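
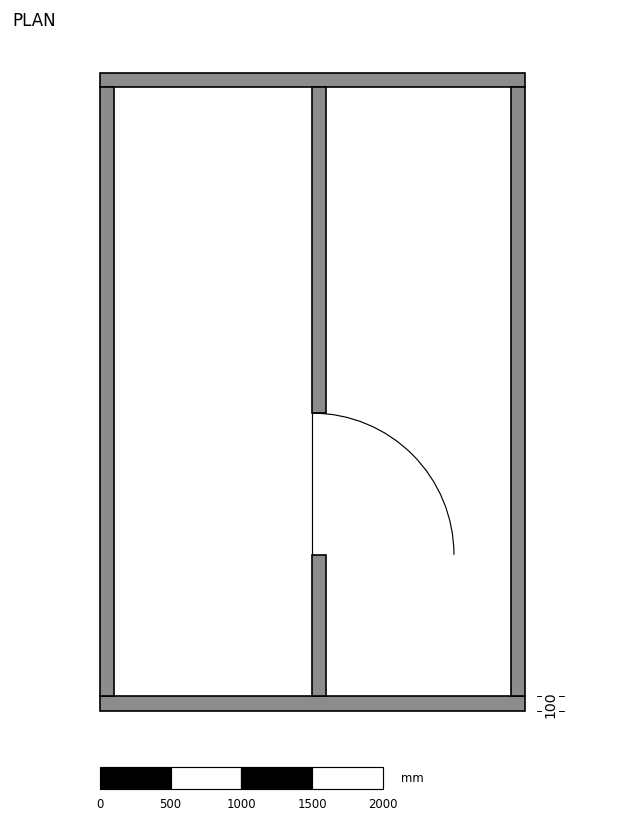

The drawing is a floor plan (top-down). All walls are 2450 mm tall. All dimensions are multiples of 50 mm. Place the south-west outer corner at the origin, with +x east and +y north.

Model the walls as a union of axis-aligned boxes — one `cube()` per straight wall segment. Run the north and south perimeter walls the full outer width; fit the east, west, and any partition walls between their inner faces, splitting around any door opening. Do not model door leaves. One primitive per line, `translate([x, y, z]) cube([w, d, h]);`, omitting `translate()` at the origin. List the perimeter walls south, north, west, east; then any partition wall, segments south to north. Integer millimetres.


cube([3000, 100, 2450]);
translate([0, 4400, 0]) cube([3000, 100, 2450]);
translate([0, 100, 0]) cube([100, 4300, 2450]);
translate([2900, 100, 0]) cube([100, 4300, 2450]);
translate([1500, 100, 0]) cube([100, 1000, 2450]);
translate([1500, 2100, 0]) cube([100, 2300, 2450]);


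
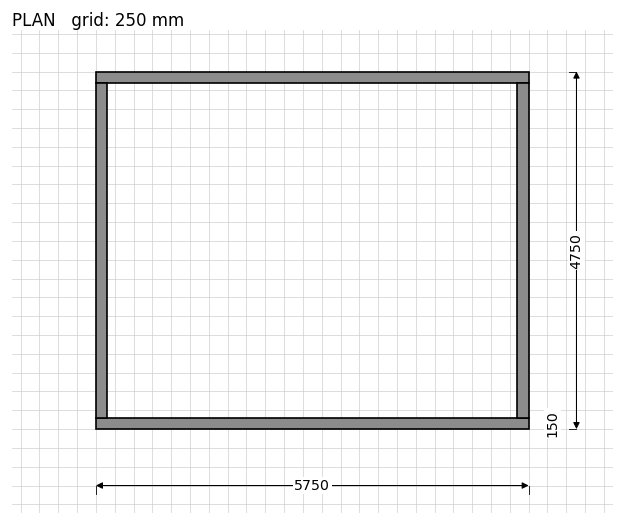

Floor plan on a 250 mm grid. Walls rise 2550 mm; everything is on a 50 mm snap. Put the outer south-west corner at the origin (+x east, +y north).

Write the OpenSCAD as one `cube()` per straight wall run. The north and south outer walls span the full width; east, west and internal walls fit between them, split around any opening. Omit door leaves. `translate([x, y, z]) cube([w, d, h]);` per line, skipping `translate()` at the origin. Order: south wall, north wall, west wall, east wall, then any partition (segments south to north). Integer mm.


cube([5750, 150, 2550]);
translate([0, 4600, 0]) cube([5750, 150, 2550]);
translate([0, 150, 0]) cube([150, 4450, 2550]);
translate([5600, 150, 0]) cube([150, 4450, 2550]);


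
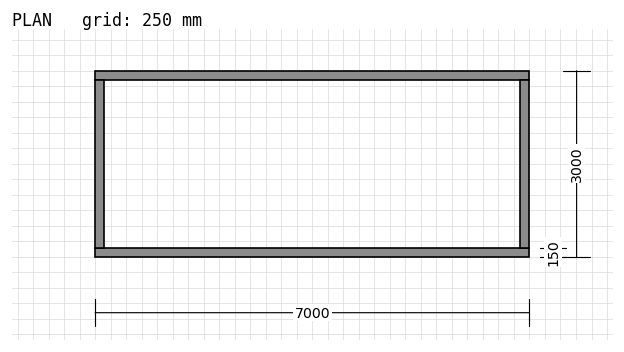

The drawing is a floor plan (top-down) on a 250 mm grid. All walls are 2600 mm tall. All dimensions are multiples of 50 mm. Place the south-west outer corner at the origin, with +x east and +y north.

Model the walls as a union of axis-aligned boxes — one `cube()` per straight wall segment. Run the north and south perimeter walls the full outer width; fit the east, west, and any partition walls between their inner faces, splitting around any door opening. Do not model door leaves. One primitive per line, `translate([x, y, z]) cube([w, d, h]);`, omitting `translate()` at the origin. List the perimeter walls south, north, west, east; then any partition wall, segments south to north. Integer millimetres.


cube([7000, 150, 2600]);
translate([0, 2850, 0]) cube([7000, 150, 2600]);
translate([0, 150, 0]) cube([150, 2700, 2600]);
translate([6850, 150, 0]) cube([150, 2700, 2600]);


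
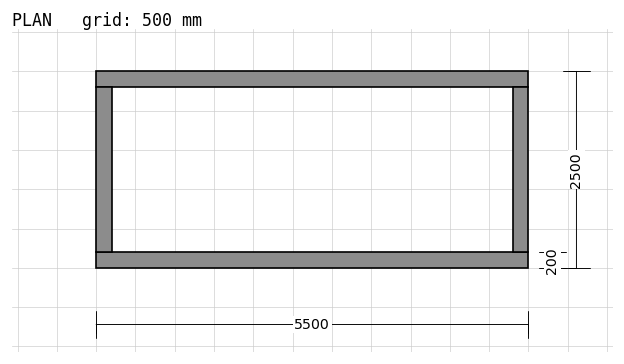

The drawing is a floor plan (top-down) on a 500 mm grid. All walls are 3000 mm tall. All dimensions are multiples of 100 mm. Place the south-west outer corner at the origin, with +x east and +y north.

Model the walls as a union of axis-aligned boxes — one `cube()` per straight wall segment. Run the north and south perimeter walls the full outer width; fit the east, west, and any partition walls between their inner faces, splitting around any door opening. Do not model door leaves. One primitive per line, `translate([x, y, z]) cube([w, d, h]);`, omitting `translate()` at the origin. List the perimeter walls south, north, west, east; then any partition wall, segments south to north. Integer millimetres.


cube([5500, 200, 3000]);
translate([0, 2300, 0]) cube([5500, 200, 3000]);
translate([0, 200, 0]) cube([200, 2100, 3000]);
translate([5300, 200, 0]) cube([200, 2100, 3000]);


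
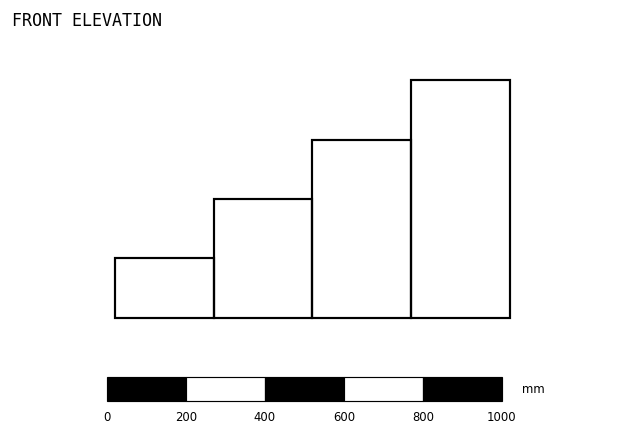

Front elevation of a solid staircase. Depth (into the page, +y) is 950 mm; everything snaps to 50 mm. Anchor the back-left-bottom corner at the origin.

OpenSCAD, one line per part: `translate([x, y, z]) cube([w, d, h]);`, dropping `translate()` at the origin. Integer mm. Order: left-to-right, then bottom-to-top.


cube([250, 950, 150]);
translate([250, 0, 0]) cube([250, 950, 300]);
translate([500, 0, 0]) cube([250, 950, 450]);
translate([750, 0, 0]) cube([250, 950, 600]);


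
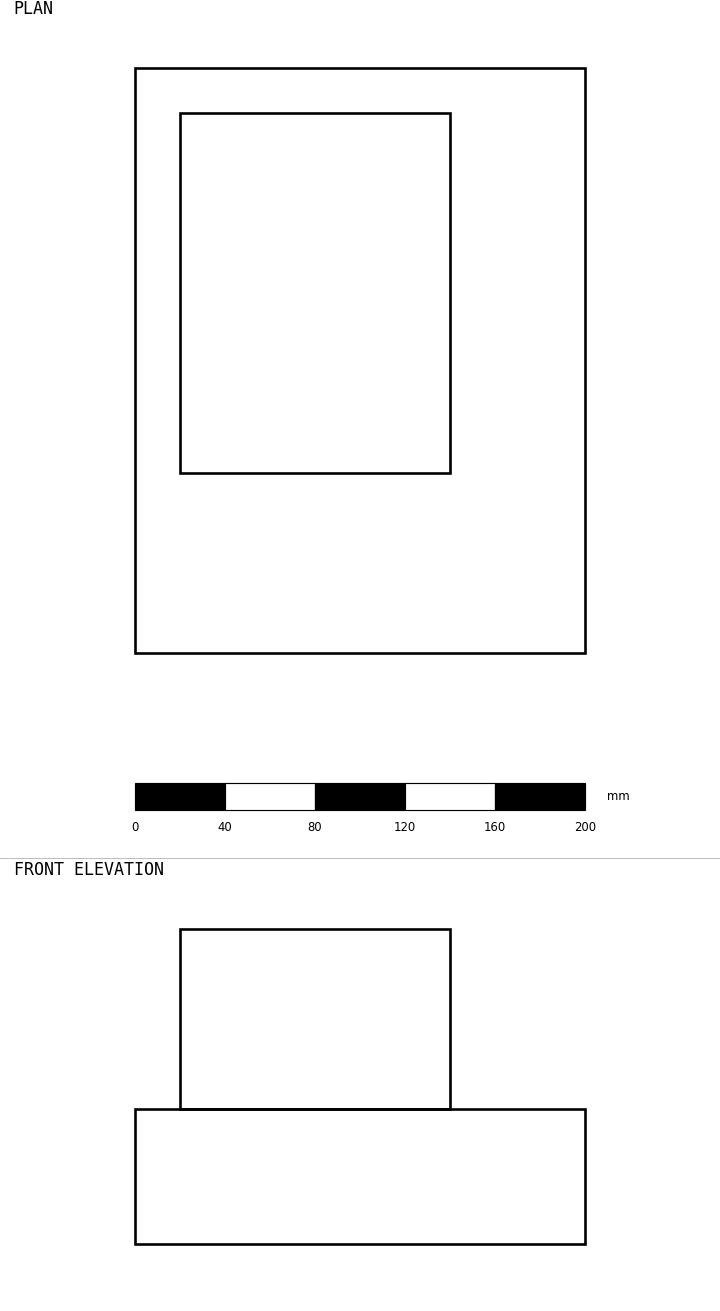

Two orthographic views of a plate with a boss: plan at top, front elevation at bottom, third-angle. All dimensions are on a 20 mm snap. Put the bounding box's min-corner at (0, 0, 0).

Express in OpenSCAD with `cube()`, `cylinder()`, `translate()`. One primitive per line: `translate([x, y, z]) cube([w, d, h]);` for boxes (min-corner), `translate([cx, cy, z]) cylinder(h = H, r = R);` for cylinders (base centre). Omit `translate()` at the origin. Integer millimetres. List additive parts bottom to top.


cube([200, 260, 60]);
translate([20, 80, 60]) cube([120, 160, 80]);


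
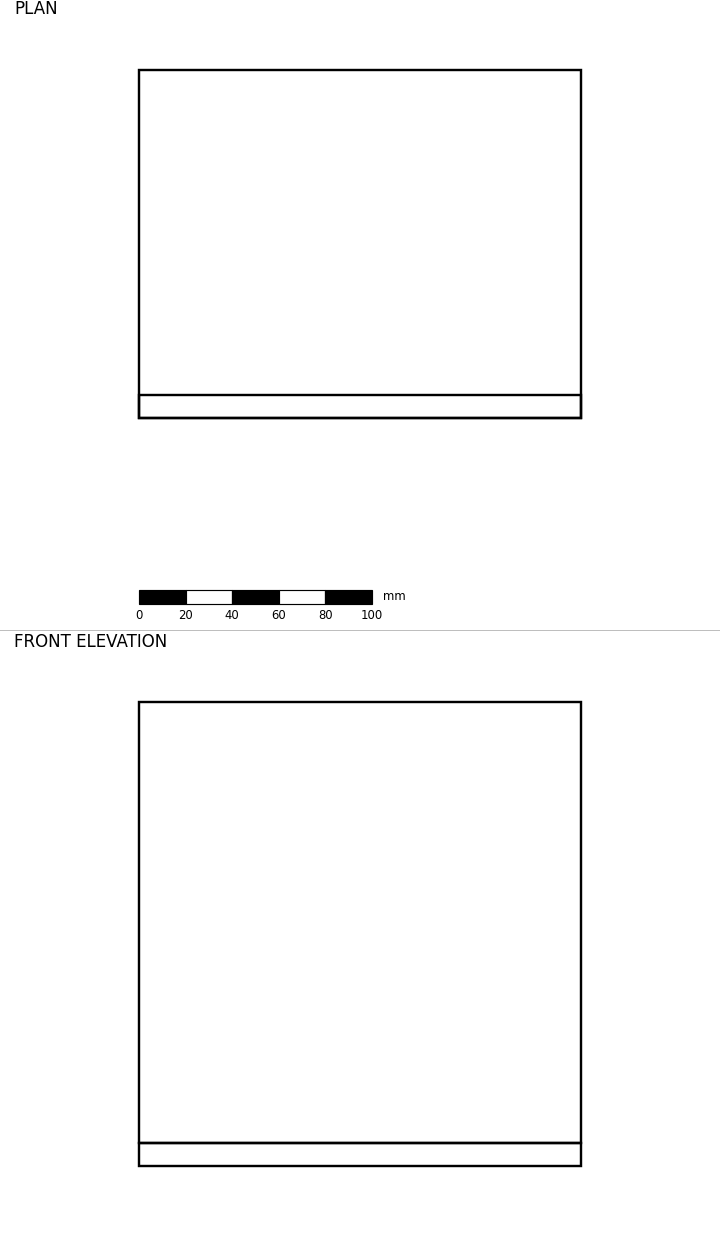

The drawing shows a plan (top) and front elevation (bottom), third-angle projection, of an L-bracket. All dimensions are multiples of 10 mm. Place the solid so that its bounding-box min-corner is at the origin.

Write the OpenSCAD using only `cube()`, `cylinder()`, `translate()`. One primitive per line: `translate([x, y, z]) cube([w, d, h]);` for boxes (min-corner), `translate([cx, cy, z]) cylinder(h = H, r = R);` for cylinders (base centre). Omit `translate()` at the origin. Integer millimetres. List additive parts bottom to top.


cube([190, 150, 10]);
translate([0, 0, 10]) cube([190, 10, 190]);


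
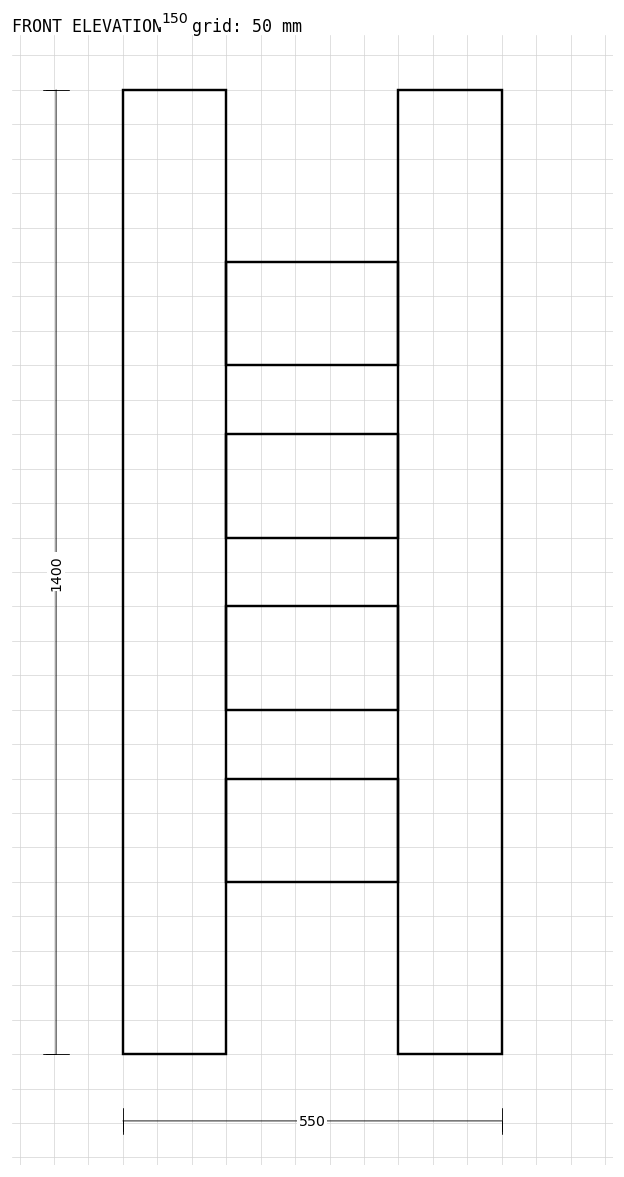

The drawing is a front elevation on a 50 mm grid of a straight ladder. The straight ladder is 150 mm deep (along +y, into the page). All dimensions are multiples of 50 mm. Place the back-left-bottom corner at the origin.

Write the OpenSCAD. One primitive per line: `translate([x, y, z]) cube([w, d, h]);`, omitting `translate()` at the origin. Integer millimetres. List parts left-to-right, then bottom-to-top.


cube([150, 150, 1400]);
translate([150, 0, 250]) cube([250, 150, 150]);
translate([150, 0, 500]) cube([250, 150, 150]);
translate([150, 0, 750]) cube([250, 150, 150]);
translate([150, 0, 1000]) cube([250, 150, 150]);
translate([400, 0, 0]) cube([150, 150, 1400]);


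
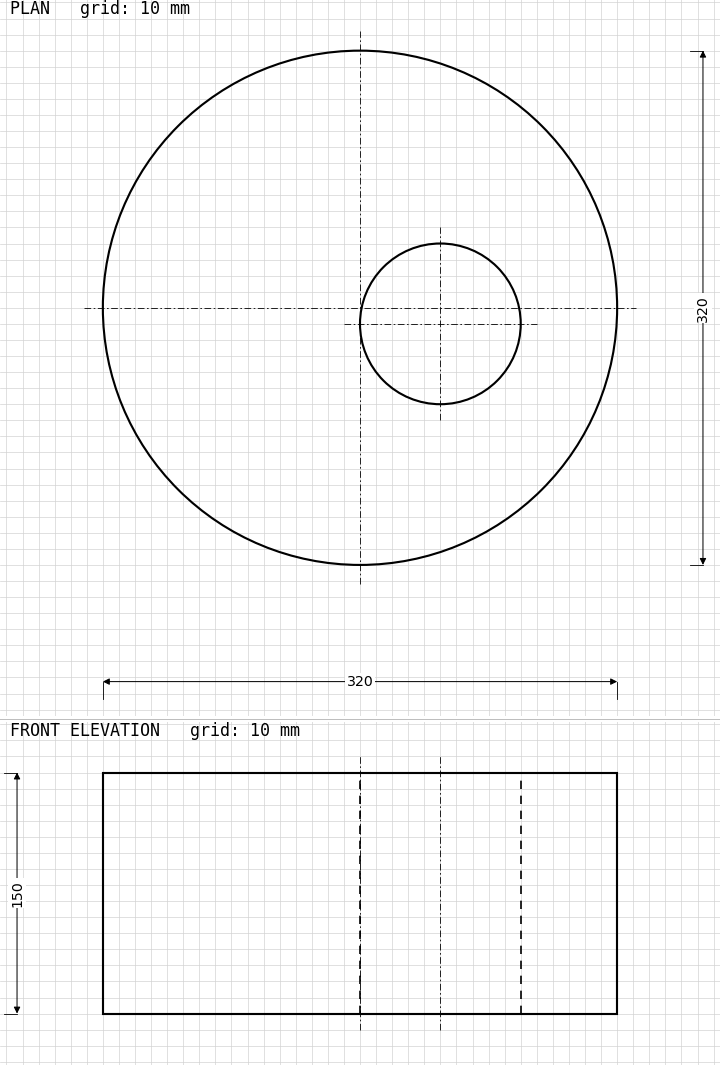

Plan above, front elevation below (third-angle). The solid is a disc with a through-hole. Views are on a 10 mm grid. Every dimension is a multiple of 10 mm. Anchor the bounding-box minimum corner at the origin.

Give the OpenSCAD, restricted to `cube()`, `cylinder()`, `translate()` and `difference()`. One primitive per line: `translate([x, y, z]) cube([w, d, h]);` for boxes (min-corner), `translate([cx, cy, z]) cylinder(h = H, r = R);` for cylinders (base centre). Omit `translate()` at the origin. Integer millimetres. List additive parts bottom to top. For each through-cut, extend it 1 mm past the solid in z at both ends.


difference() {
  translate([160, 160, 0]) cylinder(h = 150, r = 160);
  translate([210, 150, -1]) cylinder(h = 152, r = 50);
}


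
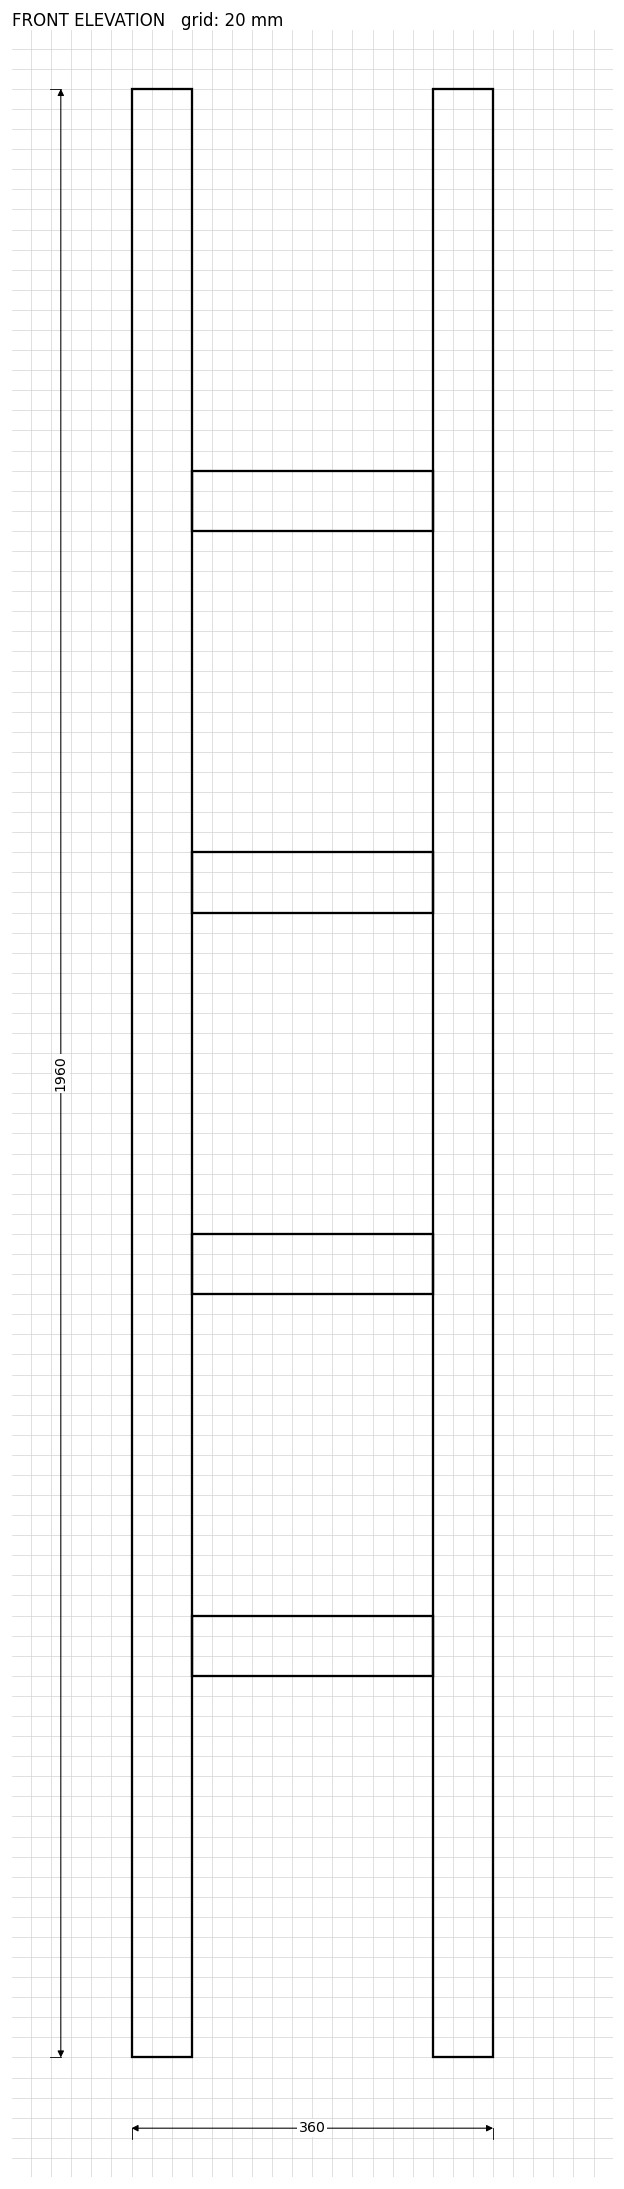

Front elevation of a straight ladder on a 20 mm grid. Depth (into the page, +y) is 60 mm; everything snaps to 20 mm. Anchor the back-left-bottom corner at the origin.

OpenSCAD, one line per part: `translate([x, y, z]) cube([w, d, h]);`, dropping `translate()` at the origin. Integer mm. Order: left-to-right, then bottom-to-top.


cube([60, 60, 1960]);
translate([60, 0, 380]) cube([240, 60, 60]);
translate([60, 0, 760]) cube([240, 60, 60]);
translate([60, 0, 1140]) cube([240, 60, 60]);
translate([60, 0, 1520]) cube([240, 60, 60]);
translate([300, 0, 0]) cube([60, 60, 1960]);


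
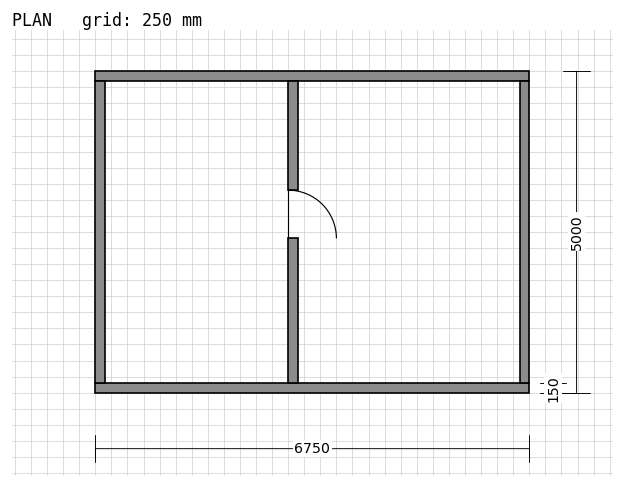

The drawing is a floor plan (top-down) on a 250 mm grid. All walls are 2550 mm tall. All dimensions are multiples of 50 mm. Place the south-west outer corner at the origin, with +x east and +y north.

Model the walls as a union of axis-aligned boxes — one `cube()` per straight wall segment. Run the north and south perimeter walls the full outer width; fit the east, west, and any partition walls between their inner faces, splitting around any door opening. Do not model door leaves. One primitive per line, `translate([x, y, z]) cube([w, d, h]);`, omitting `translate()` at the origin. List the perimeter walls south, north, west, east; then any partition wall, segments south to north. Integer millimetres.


cube([6750, 150, 2550]);
translate([0, 4850, 0]) cube([6750, 150, 2550]);
translate([0, 150, 0]) cube([150, 4700, 2550]);
translate([6600, 150, 0]) cube([150, 4700, 2550]);
translate([3000, 150, 0]) cube([150, 2250, 2550]);
translate([3000, 3150, 0]) cube([150, 1700, 2550]);


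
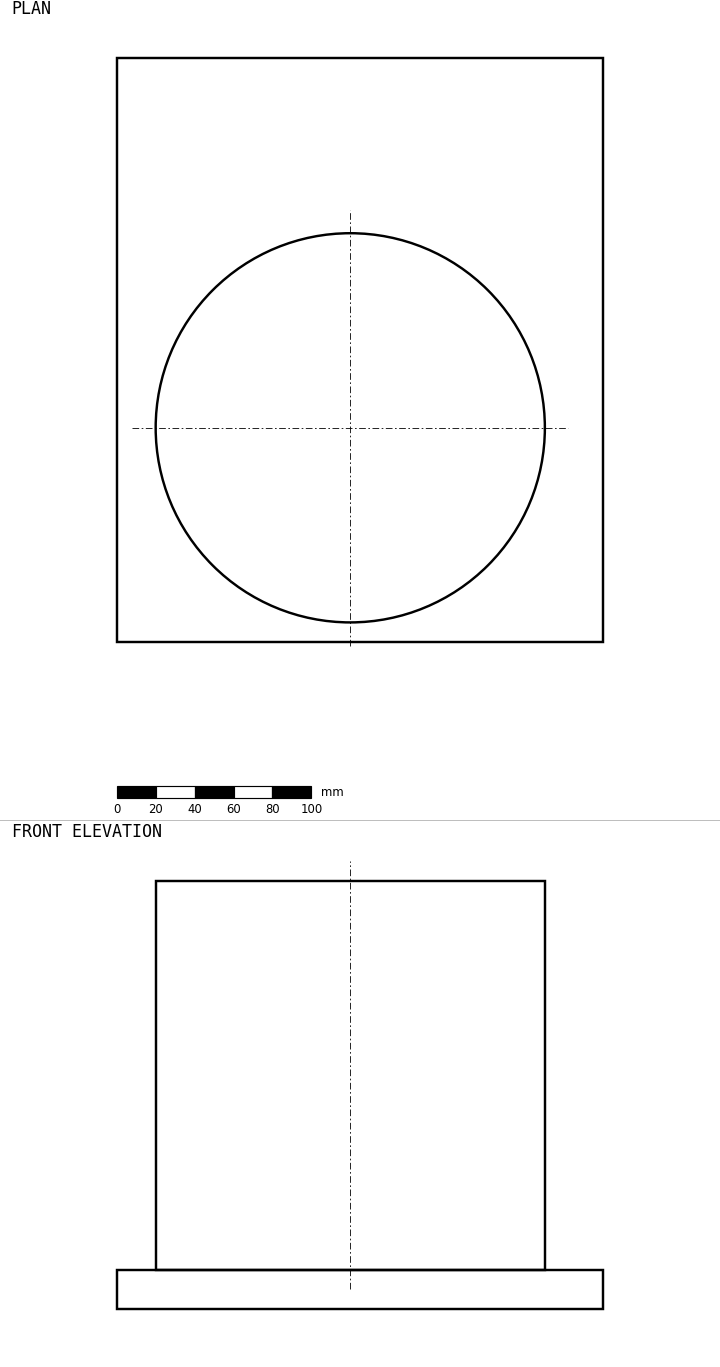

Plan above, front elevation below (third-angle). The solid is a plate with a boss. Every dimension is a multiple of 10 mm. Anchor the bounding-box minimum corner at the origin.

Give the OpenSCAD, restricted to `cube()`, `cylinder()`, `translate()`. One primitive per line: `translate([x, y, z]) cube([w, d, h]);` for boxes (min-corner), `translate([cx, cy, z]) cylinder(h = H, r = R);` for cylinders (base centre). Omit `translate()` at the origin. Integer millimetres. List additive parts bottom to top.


cube([250, 300, 20]);
translate([120, 110, 20]) cylinder(h = 200, r = 100);


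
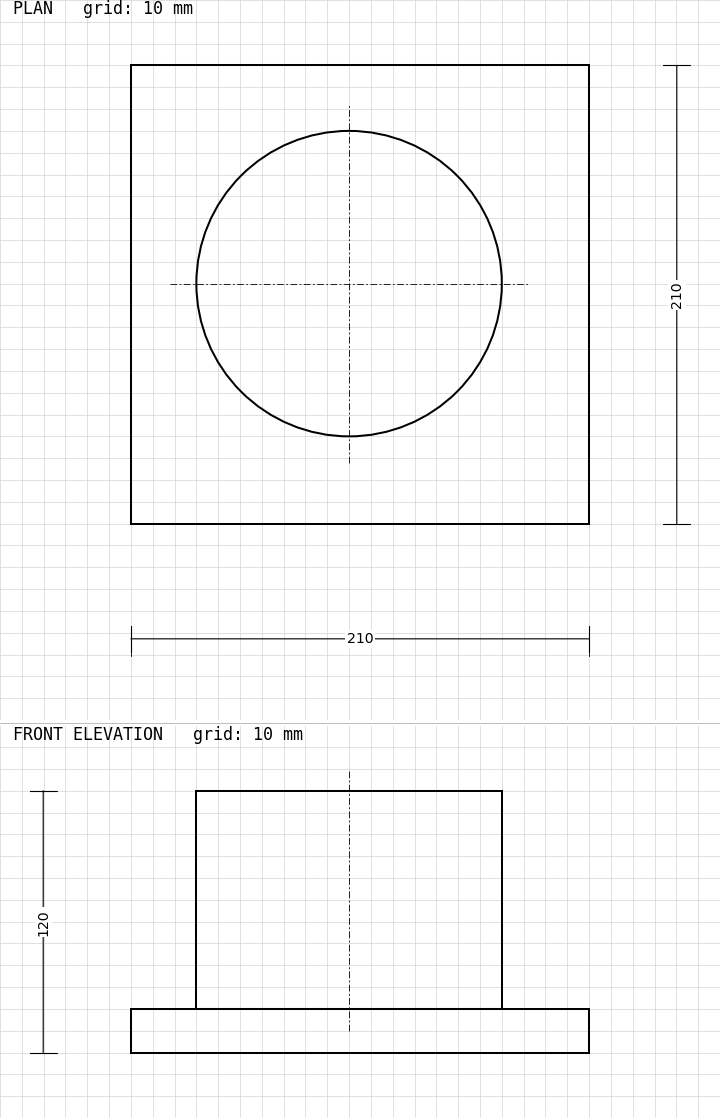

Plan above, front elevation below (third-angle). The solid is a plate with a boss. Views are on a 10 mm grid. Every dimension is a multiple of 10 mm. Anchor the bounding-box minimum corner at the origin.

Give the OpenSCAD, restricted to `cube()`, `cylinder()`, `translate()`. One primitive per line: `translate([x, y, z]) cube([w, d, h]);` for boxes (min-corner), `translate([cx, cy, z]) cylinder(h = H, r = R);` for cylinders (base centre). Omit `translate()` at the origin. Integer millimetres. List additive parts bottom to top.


cube([210, 210, 20]);
translate([100, 110, 20]) cylinder(h = 100, r = 70);


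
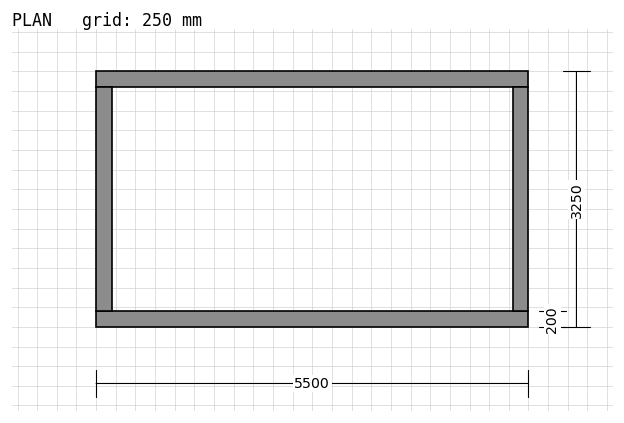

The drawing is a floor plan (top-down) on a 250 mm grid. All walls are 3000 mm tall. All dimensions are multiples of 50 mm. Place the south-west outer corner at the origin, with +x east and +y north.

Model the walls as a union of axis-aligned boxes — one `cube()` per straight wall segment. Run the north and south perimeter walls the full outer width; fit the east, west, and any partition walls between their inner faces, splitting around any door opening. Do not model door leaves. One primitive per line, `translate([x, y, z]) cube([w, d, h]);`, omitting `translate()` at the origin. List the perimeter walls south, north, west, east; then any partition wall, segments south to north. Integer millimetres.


cube([5500, 200, 3000]);
translate([0, 3050, 0]) cube([5500, 200, 3000]);
translate([0, 200, 0]) cube([200, 2850, 3000]);
translate([5300, 200, 0]) cube([200, 2850, 3000]);


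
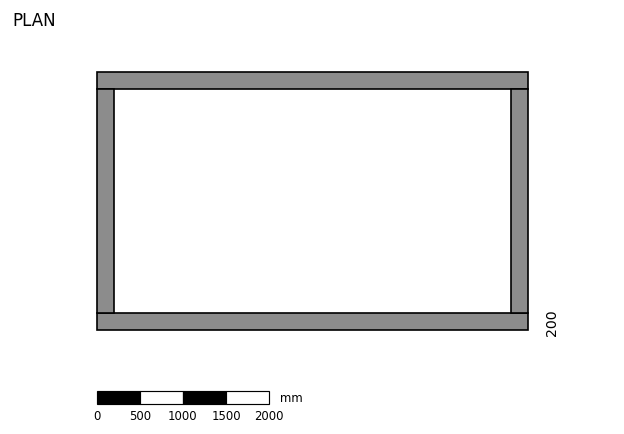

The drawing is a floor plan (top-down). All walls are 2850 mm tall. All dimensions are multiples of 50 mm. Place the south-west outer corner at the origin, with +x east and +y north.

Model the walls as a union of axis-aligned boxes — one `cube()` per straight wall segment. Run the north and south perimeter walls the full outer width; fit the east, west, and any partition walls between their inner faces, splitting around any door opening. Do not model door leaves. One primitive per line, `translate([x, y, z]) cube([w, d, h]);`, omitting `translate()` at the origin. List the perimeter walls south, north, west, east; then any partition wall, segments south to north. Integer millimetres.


cube([5000, 200, 2850]);
translate([0, 2800, 0]) cube([5000, 200, 2850]);
translate([0, 200, 0]) cube([200, 2600, 2850]);
translate([4800, 200, 0]) cube([200, 2600, 2850]);


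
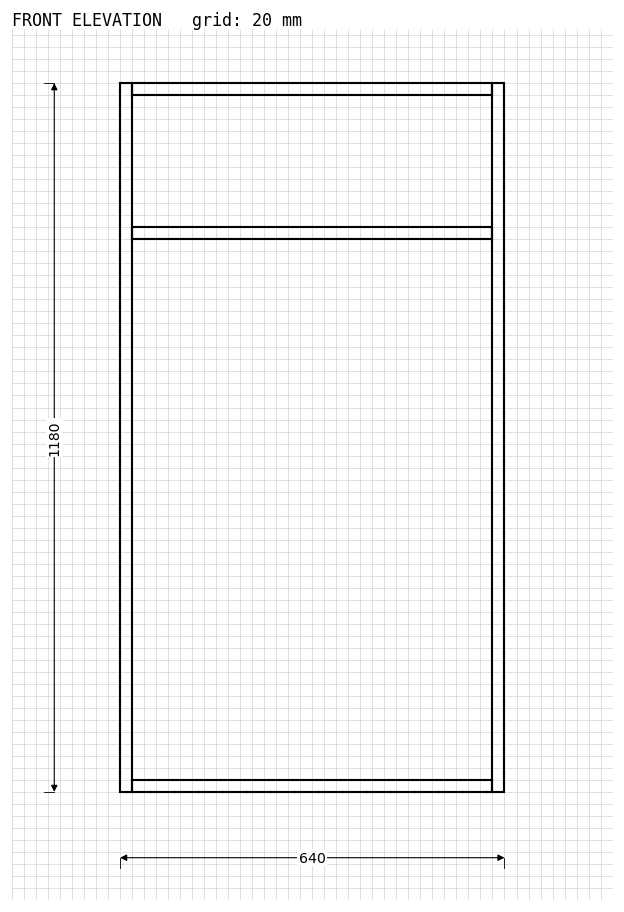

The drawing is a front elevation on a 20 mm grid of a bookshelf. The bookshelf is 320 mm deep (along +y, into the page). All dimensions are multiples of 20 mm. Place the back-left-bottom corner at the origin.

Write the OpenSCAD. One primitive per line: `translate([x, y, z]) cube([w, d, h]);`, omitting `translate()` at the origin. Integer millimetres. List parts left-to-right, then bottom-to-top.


cube([20, 320, 1180]);
translate([20, 0, 0]) cube([600, 320, 20]);
translate([20, 0, 920]) cube([600, 320, 20]);
translate([20, 0, 1160]) cube([600, 320, 20]);
translate([620, 0, 0]) cube([20, 320, 1180]);


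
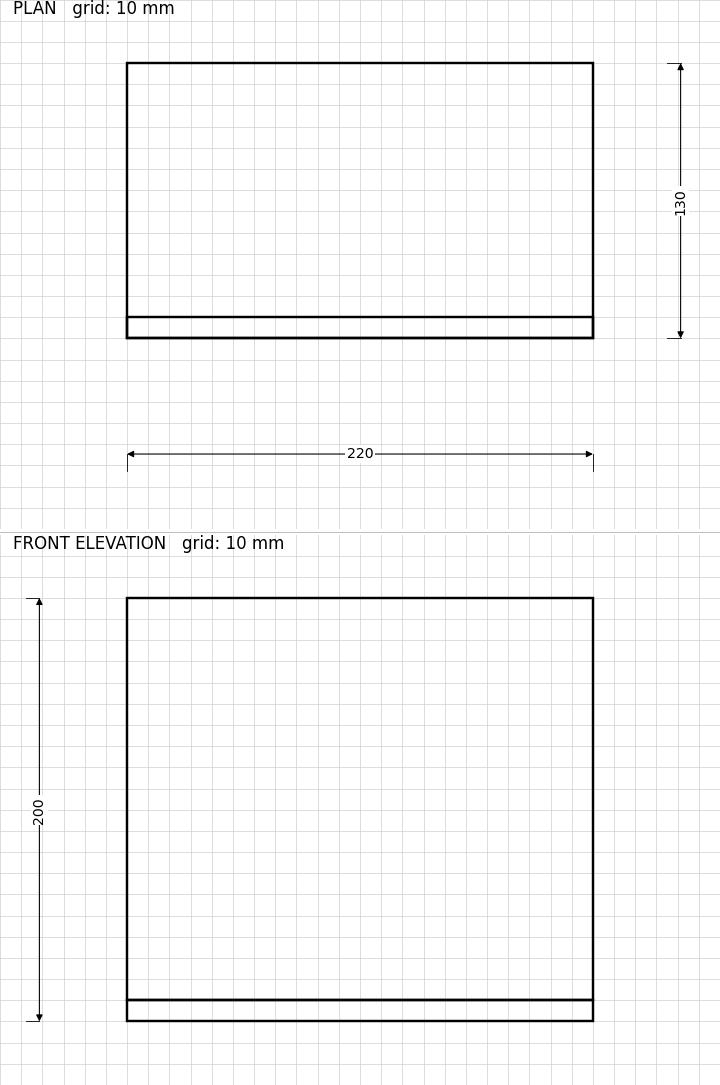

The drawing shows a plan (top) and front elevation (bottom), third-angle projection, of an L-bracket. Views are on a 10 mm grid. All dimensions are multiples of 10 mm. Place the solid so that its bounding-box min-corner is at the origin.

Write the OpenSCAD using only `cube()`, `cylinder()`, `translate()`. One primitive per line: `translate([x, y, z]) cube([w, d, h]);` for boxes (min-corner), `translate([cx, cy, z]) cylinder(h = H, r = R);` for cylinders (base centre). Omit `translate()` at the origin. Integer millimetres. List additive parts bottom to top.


cube([220, 130, 10]);
translate([0, 0, 10]) cube([220, 10, 190]);


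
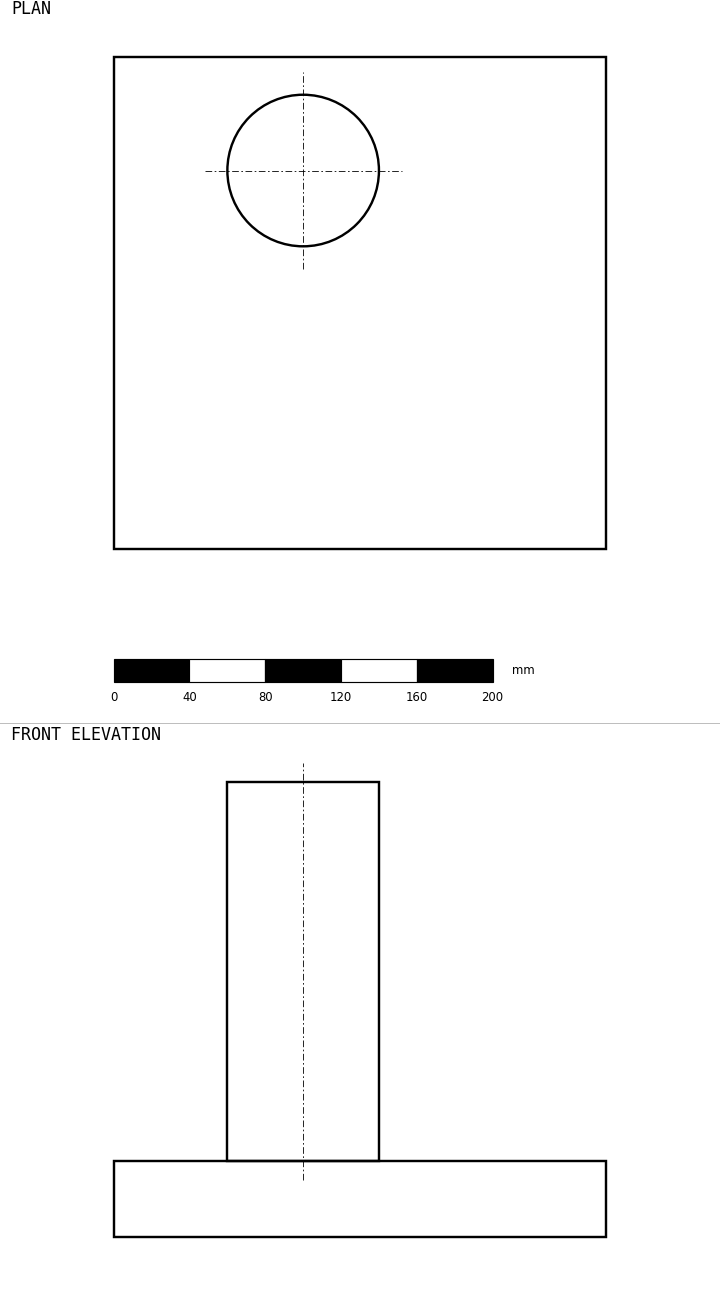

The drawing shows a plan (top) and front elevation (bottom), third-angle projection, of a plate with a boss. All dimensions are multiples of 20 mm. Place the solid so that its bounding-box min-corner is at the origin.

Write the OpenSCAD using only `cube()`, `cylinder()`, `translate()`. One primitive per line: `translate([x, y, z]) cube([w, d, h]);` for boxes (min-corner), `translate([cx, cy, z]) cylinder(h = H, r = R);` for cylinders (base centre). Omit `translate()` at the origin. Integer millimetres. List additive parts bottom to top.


cube([260, 260, 40]);
translate([100, 200, 40]) cylinder(h = 200, r = 40);


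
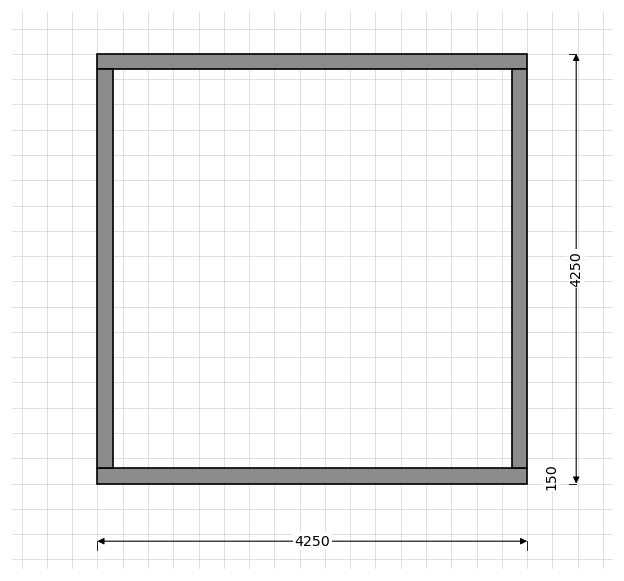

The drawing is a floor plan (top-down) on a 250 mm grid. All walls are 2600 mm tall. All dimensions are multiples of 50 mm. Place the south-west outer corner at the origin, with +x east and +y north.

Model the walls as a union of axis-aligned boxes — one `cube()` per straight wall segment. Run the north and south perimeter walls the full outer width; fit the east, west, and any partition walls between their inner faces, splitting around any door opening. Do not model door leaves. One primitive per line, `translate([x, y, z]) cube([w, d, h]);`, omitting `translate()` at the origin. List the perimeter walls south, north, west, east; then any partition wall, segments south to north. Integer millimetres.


cube([4250, 150, 2600]);
translate([0, 4100, 0]) cube([4250, 150, 2600]);
translate([0, 150, 0]) cube([150, 3950, 2600]);
translate([4100, 150, 0]) cube([150, 3950, 2600]);


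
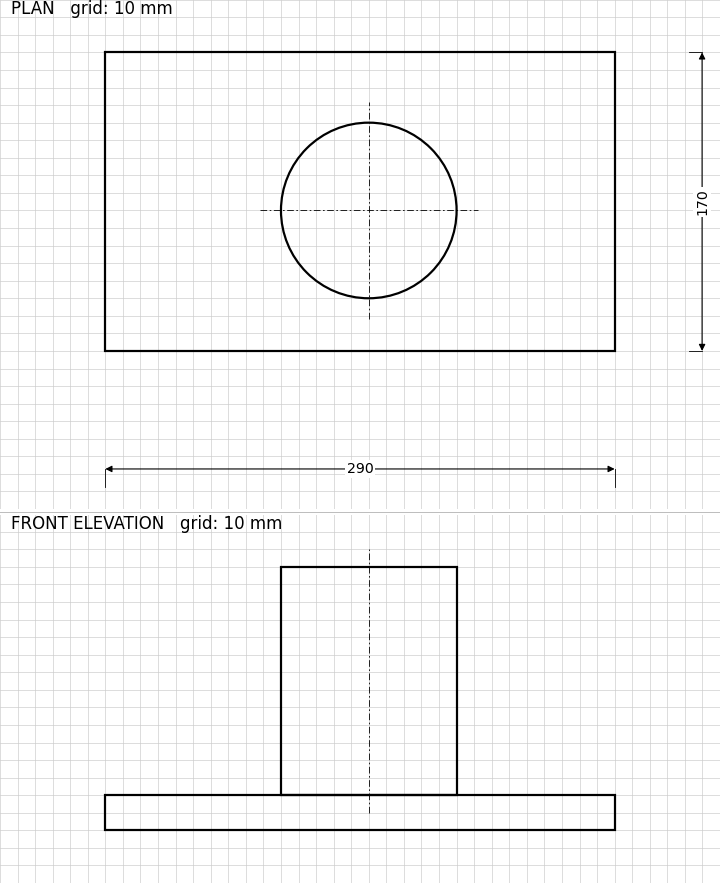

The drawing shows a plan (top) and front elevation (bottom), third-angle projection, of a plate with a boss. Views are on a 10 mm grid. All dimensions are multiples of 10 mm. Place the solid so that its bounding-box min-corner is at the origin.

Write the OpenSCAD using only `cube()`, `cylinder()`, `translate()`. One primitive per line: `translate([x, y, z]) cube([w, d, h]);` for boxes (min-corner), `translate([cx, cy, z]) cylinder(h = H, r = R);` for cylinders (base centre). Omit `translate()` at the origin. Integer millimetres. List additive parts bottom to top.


cube([290, 170, 20]);
translate([150, 80, 20]) cylinder(h = 130, r = 50);


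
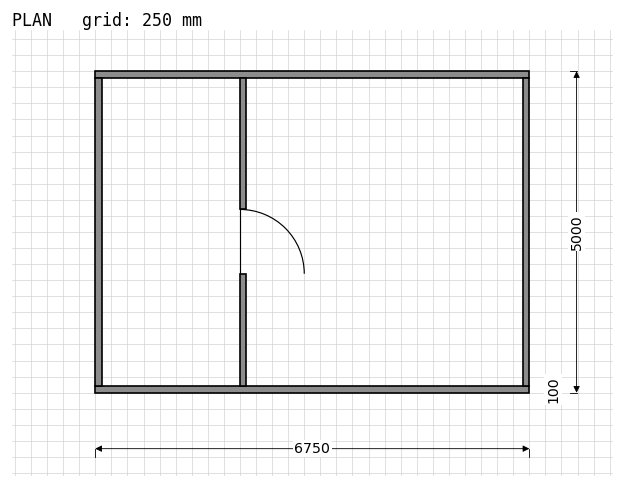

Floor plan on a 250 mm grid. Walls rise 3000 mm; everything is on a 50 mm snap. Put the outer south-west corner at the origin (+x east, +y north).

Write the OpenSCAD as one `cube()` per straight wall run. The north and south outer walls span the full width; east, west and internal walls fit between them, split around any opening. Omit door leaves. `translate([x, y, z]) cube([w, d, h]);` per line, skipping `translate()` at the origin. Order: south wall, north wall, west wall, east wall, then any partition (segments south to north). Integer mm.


cube([6750, 100, 3000]);
translate([0, 4900, 0]) cube([6750, 100, 3000]);
translate([0, 100, 0]) cube([100, 4800, 3000]);
translate([6650, 100, 0]) cube([100, 4800, 3000]);
translate([2250, 100, 0]) cube([100, 1750, 3000]);
translate([2250, 2850, 0]) cube([100, 2050, 3000]);


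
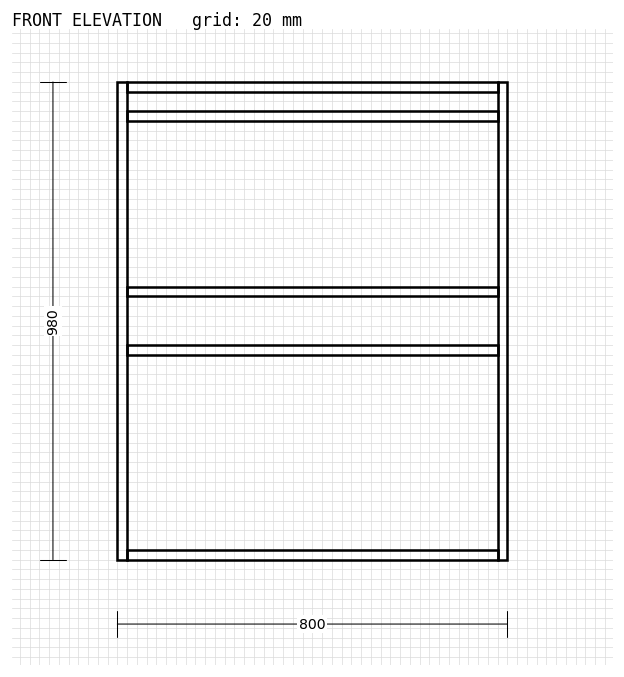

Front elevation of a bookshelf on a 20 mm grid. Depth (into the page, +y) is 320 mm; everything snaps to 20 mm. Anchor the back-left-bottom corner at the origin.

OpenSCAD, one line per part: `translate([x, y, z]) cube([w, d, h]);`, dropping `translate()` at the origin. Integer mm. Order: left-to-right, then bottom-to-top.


cube([20, 320, 980]);
translate([20, 0, 0]) cube([760, 320, 20]);
translate([20, 0, 420]) cube([760, 320, 20]);
translate([20, 0, 540]) cube([760, 320, 20]);
translate([20, 0, 900]) cube([760, 320, 20]);
translate([20, 0, 960]) cube([760, 320, 20]);
translate([780, 0, 0]) cube([20, 320, 980]);


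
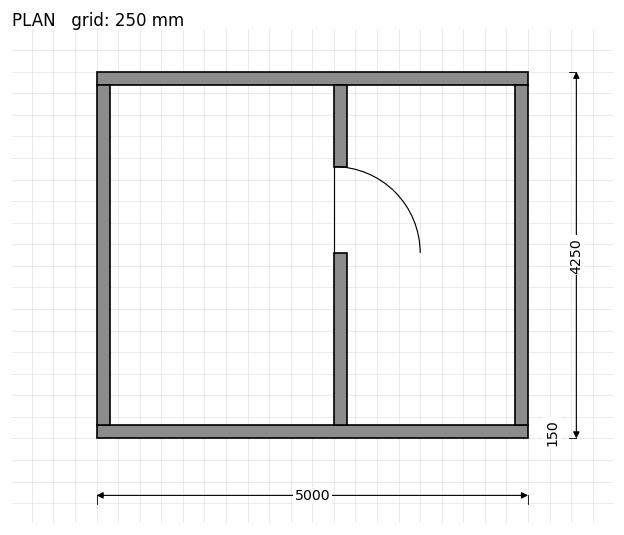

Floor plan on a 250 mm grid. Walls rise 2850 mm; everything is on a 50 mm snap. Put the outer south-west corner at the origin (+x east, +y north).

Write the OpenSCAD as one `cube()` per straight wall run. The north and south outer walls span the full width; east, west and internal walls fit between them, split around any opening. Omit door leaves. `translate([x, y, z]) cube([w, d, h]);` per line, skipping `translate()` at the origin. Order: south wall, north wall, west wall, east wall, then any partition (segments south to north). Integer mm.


cube([5000, 150, 2850]);
translate([0, 4100, 0]) cube([5000, 150, 2850]);
translate([0, 150, 0]) cube([150, 3950, 2850]);
translate([4850, 150, 0]) cube([150, 3950, 2850]);
translate([2750, 150, 0]) cube([150, 2000, 2850]);
translate([2750, 3150, 0]) cube([150, 950, 2850]);


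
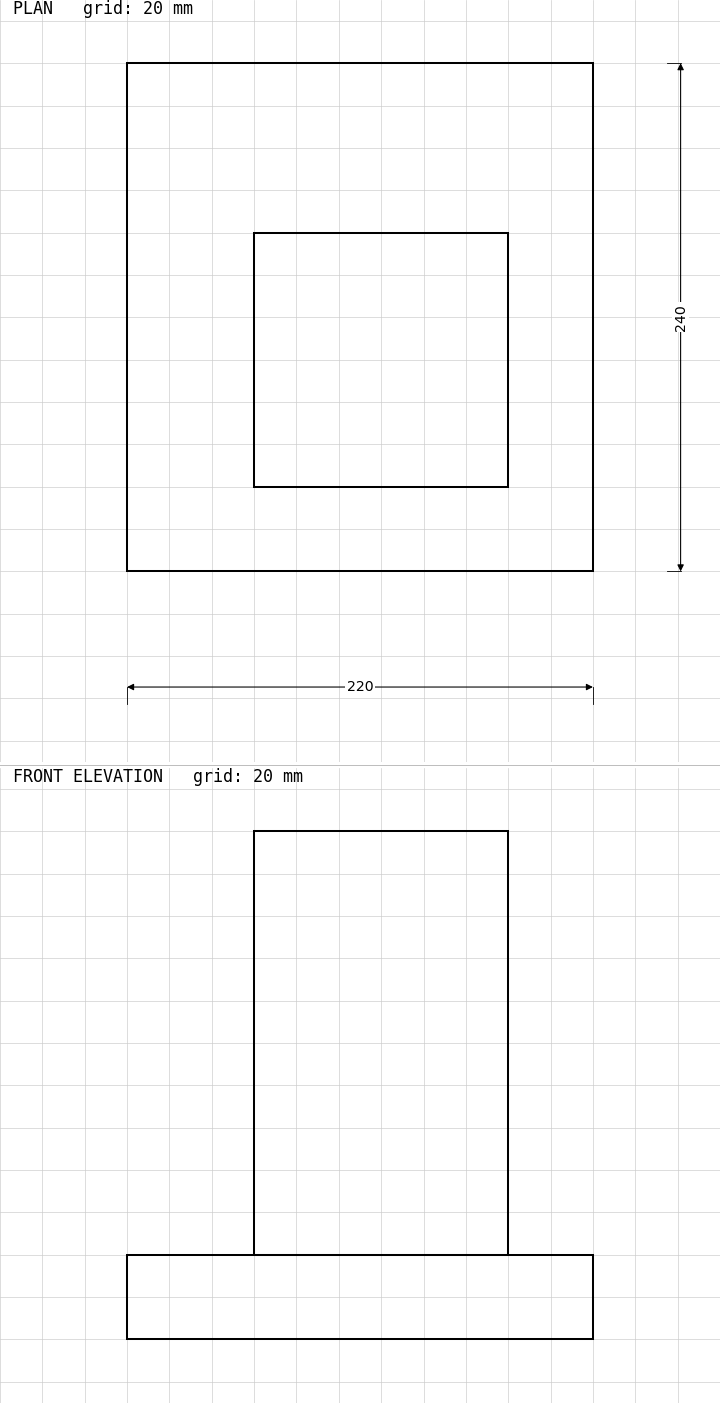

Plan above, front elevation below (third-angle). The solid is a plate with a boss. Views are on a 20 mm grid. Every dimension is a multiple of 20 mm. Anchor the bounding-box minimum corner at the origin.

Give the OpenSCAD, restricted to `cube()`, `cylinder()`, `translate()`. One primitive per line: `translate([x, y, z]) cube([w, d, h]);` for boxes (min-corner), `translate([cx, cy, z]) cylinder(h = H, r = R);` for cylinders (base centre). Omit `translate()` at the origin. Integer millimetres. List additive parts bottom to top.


cube([220, 240, 40]);
translate([60, 40, 40]) cube([120, 120, 200]);


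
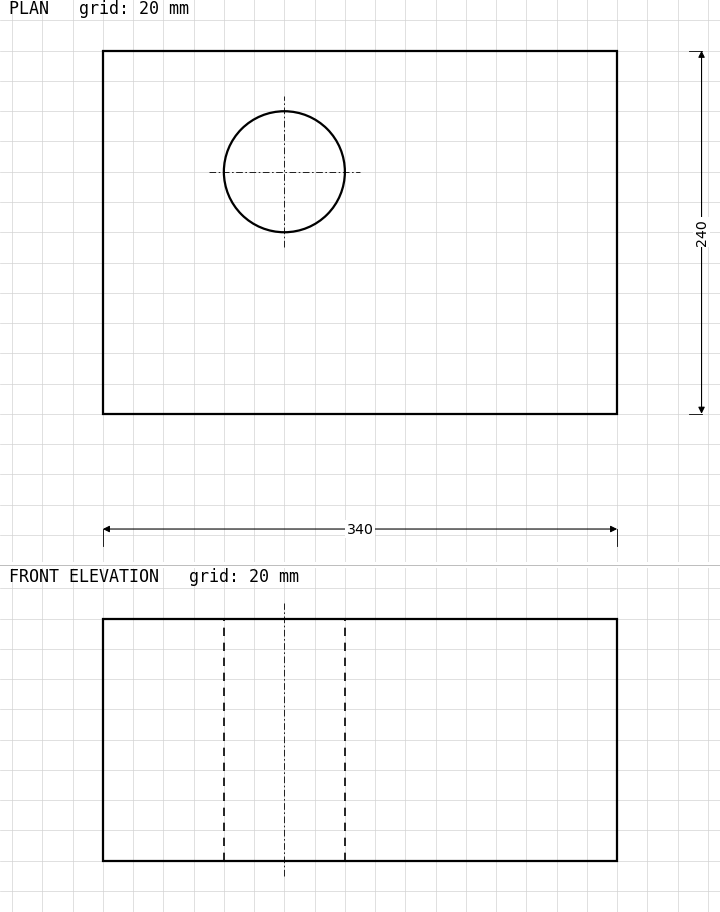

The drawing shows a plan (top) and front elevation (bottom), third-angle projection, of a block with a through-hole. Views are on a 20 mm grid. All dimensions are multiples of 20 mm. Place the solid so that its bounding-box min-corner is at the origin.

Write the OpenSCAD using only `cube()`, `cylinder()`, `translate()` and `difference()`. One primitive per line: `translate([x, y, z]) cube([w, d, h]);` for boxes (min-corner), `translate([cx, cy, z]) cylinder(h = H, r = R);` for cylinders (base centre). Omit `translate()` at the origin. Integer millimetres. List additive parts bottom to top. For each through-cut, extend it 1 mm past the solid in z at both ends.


difference() {
  cube([340, 240, 160]);
  translate([120, 160, -1]) cylinder(h = 162, r = 40);
}


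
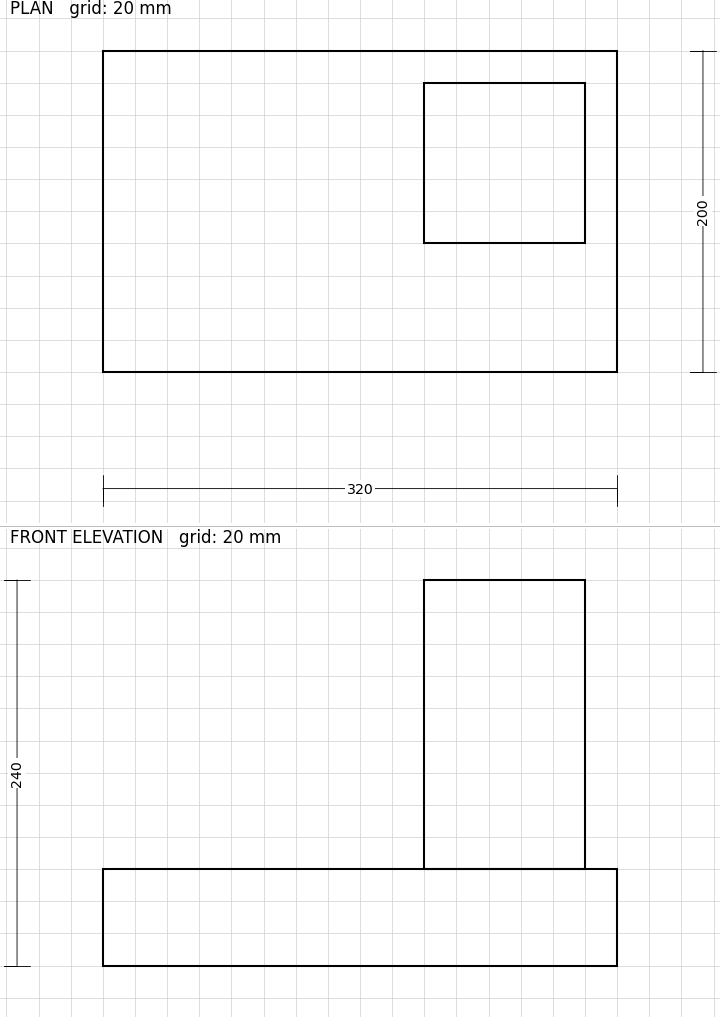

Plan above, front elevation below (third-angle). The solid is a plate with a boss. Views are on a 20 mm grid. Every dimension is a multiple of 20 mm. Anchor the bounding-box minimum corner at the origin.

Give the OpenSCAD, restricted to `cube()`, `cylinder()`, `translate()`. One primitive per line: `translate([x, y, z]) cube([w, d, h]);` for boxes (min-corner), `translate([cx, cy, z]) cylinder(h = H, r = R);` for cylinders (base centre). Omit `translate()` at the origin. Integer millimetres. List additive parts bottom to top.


cube([320, 200, 60]);
translate([200, 80, 60]) cube([100, 100, 180]);


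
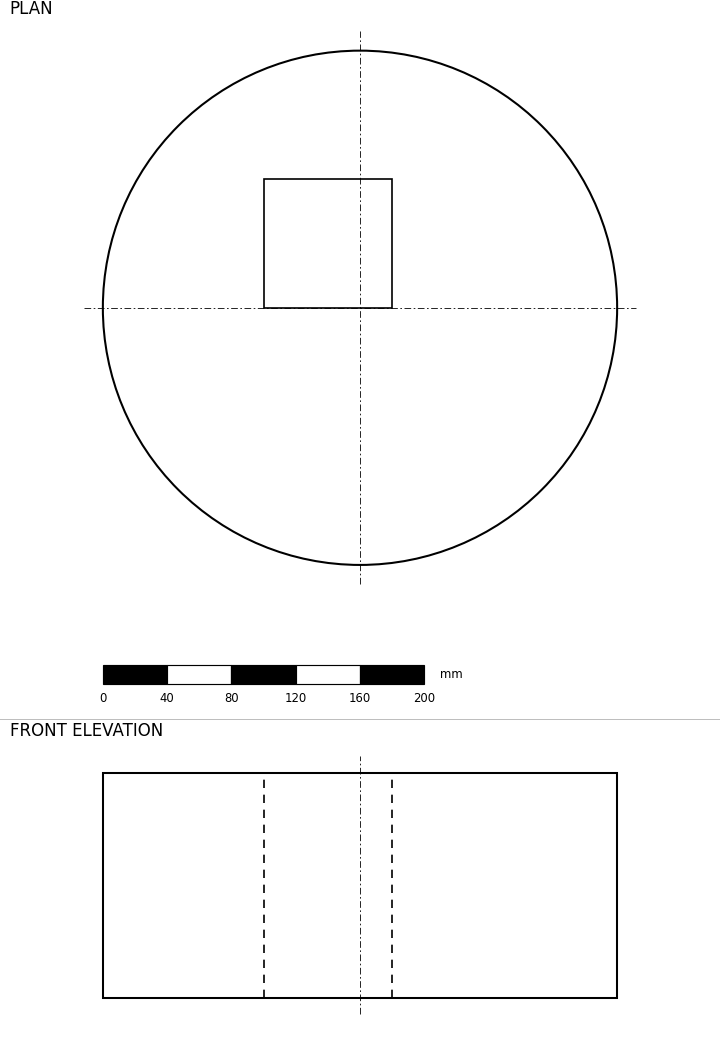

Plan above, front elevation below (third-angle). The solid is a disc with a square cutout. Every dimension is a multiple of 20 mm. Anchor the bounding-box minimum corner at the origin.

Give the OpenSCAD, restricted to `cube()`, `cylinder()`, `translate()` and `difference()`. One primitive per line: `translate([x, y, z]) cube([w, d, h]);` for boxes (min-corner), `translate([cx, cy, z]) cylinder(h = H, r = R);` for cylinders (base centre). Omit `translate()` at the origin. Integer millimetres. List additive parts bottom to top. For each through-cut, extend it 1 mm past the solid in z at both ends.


difference() {
  translate([160, 160, 0]) cylinder(h = 140, r = 160);
  translate([100, 160, -1]) cube([80, 80, 142]);
}


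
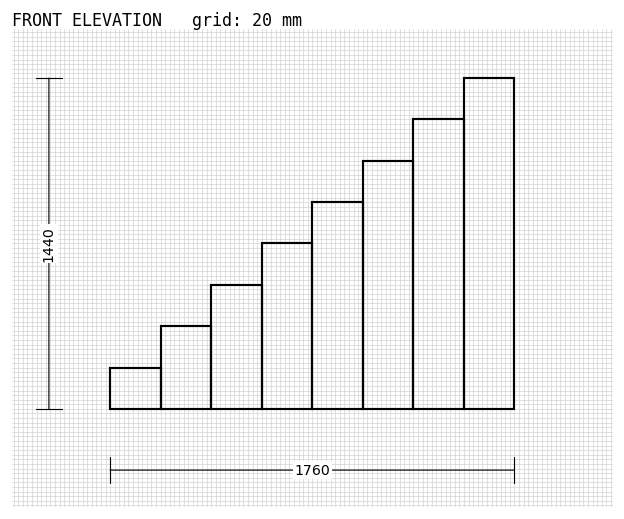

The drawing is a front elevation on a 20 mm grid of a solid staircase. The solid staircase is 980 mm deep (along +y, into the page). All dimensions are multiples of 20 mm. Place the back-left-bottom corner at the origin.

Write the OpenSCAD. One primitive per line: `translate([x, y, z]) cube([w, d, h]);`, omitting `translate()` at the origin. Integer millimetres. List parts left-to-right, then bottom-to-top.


cube([220, 980, 180]);
translate([220, 0, 0]) cube([220, 980, 360]);
translate([440, 0, 0]) cube([220, 980, 540]);
translate([660, 0, 0]) cube([220, 980, 720]);
translate([880, 0, 0]) cube([220, 980, 900]);
translate([1100, 0, 0]) cube([220, 980, 1080]);
translate([1320, 0, 0]) cube([220, 980, 1260]);
translate([1540, 0, 0]) cube([220, 980, 1440]);


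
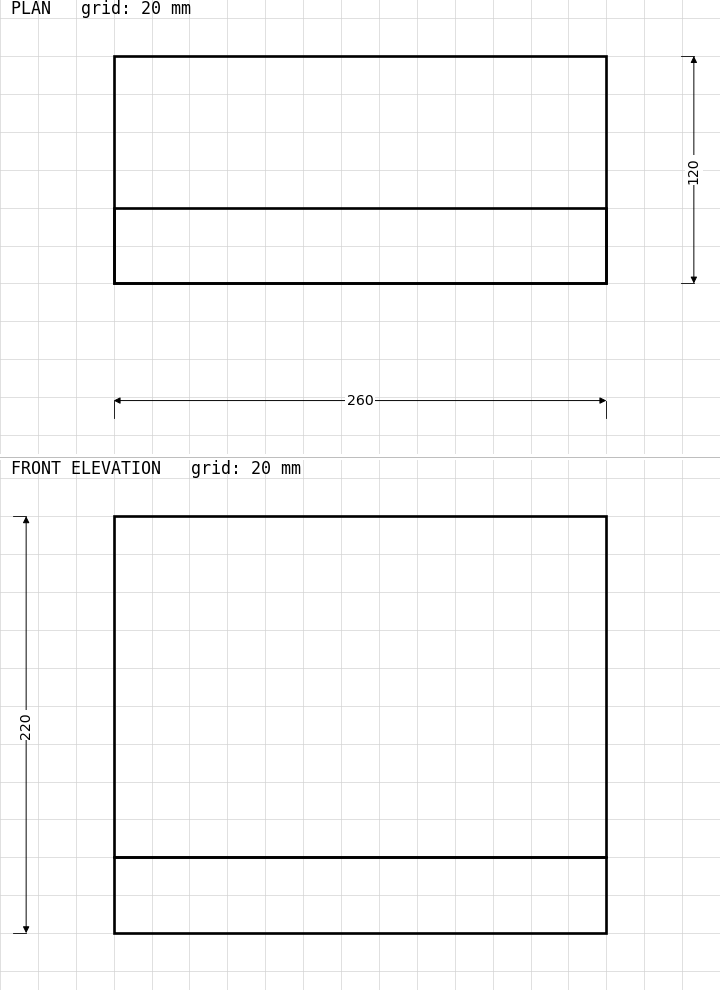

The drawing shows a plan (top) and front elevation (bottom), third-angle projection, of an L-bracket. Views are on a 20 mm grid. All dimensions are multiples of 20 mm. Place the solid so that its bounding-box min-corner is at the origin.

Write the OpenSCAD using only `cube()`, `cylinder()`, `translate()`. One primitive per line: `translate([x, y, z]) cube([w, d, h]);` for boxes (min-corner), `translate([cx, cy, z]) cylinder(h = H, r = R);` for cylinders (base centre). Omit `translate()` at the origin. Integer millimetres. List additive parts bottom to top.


cube([260, 120, 40]);
translate([0, 0, 40]) cube([260, 40, 180]);


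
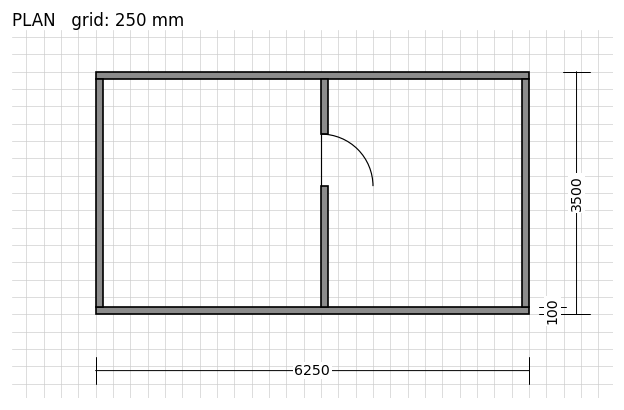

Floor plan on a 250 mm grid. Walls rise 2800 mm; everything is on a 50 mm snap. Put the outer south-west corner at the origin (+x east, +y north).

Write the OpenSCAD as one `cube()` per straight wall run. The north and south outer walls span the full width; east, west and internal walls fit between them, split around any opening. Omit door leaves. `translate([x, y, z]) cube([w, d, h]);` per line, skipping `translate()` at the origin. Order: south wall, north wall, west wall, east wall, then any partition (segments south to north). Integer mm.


cube([6250, 100, 2800]);
translate([0, 3400, 0]) cube([6250, 100, 2800]);
translate([0, 100, 0]) cube([100, 3300, 2800]);
translate([6150, 100, 0]) cube([100, 3300, 2800]);
translate([3250, 100, 0]) cube([100, 1750, 2800]);
translate([3250, 2600, 0]) cube([100, 800, 2800]);


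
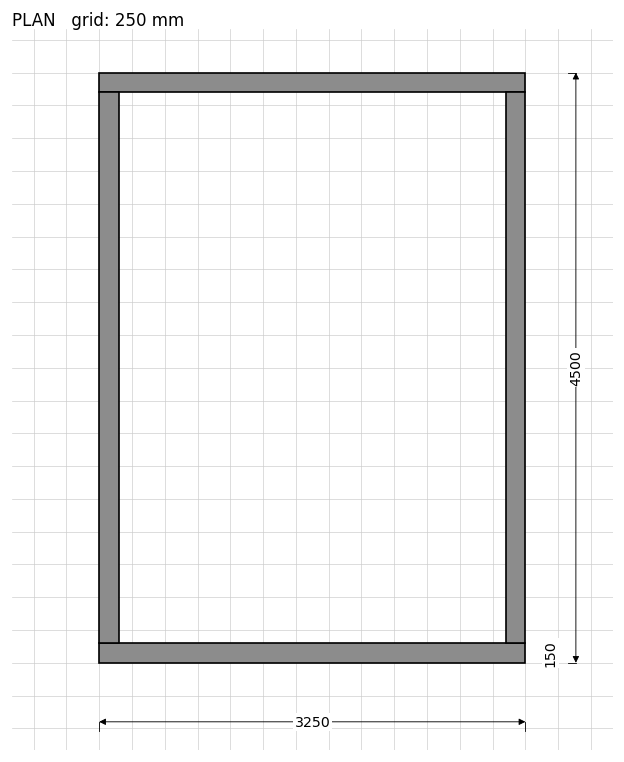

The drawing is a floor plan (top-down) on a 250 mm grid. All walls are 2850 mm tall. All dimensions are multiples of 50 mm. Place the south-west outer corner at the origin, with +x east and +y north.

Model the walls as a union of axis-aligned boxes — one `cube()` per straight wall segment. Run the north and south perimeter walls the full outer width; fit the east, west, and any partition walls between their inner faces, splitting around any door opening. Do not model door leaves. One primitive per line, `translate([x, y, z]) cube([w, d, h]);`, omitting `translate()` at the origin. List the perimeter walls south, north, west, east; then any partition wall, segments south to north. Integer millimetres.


cube([3250, 150, 2850]);
translate([0, 4350, 0]) cube([3250, 150, 2850]);
translate([0, 150, 0]) cube([150, 4200, 2850]);
translate([3100, 150, 0]) cube([150, 4200, 2850]);


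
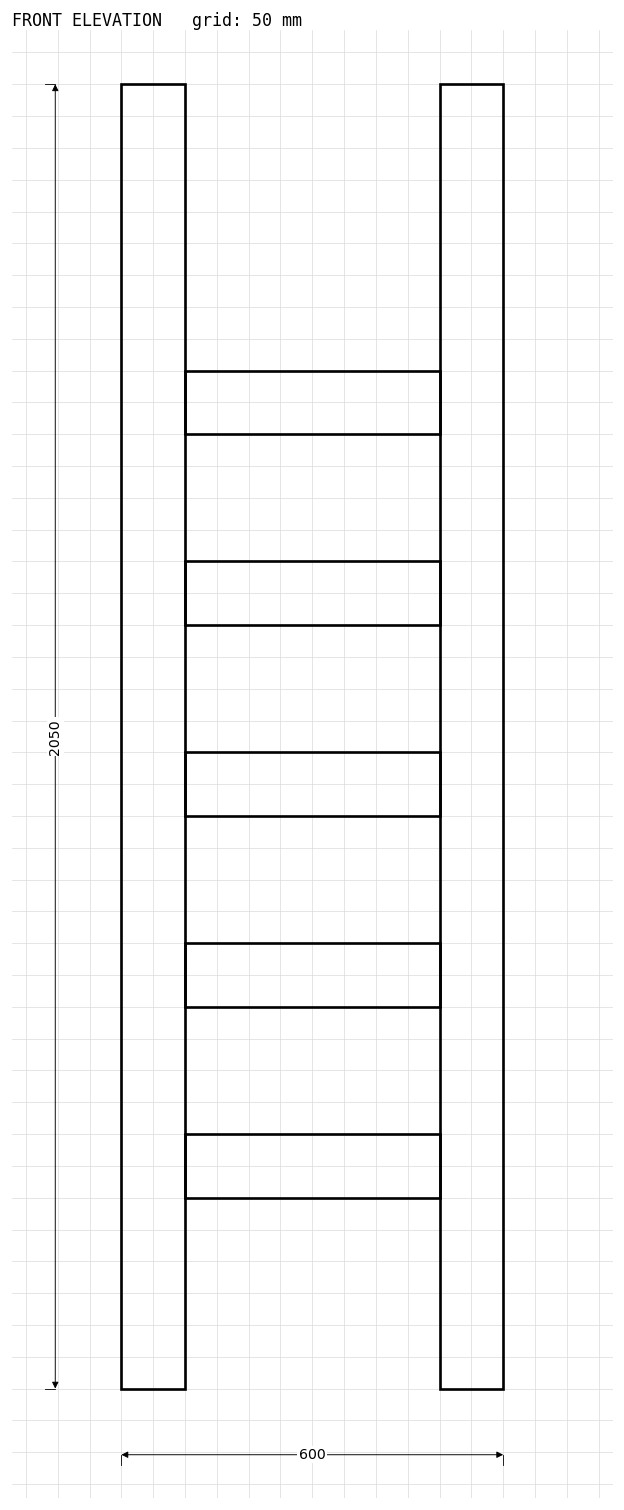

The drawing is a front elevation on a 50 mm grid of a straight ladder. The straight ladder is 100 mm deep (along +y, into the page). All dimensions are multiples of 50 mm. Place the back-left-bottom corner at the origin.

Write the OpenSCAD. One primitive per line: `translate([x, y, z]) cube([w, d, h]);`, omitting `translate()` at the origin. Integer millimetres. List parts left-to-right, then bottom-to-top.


cube([100, 100, 2050]);
translate([100, 0, 300]) cube([400, 100, 100]);
translate([100, 0, 600]) cube([400, 100, 100]);
translate([100, 0, 900]) cube([400, 100, 100]);
translate([100, 0, 1200]) cube([400, 100, 100]);
translate([100, 0, 1500]) cube([400, 100, 100]);
translate([500, 0, 0]) cube([100, 100, 2050]);


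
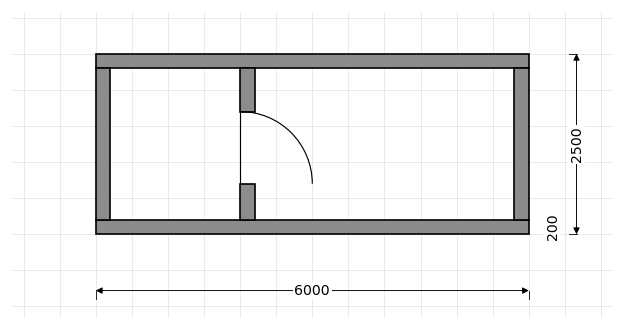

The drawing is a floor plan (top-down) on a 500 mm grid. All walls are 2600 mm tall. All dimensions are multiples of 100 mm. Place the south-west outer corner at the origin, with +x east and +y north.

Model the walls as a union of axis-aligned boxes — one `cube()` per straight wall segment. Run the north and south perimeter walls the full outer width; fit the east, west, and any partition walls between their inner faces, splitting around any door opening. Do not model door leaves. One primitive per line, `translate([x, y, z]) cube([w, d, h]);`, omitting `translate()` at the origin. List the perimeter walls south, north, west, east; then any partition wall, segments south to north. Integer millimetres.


cube([6000, 200, 2600]);
translate([0, 2300, 0]) cube([6000, 200, 2600]);
translate([0, 200, 0]) cube([200, 2100, 2600]);
translate([5800, 200, 0]) cube([200, 2100, 2600]);
translate([2000, 200, 0]) cube([200, 500, 2600]);
translate([2000, 1700, 0]) cube([200, 600, 2600]);


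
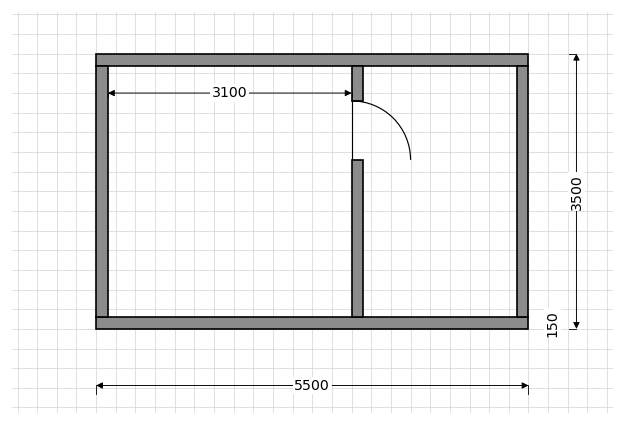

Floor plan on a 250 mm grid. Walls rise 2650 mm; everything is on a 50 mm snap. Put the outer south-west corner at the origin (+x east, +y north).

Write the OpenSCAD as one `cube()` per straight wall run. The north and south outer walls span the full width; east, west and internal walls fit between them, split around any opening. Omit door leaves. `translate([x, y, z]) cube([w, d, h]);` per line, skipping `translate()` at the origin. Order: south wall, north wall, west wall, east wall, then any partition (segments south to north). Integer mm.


cube([5500, 150, 2650]);
translate([0, 3350, 0]) cube([5500, 150, 2650]);
translate([0, 150, 0]) cube([150, 3200, 2650]);
translate([5350, 150, 0]) cube([150, 3200, 2650]);
translate([3250, 150, 0]) cube([150, 2000, 2650]);
translate([3250, 2900, 0]) cube([150, 450, 2650]);


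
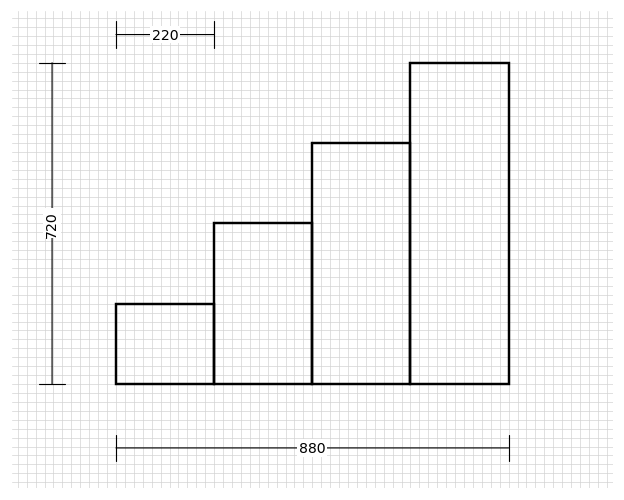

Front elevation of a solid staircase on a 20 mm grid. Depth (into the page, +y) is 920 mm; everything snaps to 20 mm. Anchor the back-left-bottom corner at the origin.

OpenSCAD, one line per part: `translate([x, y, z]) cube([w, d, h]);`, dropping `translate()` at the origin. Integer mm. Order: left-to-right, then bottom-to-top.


cube([220, 920, 180]);
translate([220, 0, 0]) cube([220, 920, 360]);
translate([440, 0, 0]) cube([220, 920, 540]);
translate([660, 0, 0]) cube([220, 920, 720]);


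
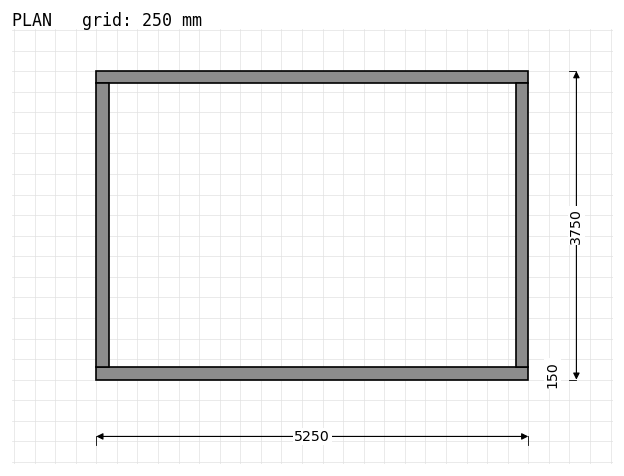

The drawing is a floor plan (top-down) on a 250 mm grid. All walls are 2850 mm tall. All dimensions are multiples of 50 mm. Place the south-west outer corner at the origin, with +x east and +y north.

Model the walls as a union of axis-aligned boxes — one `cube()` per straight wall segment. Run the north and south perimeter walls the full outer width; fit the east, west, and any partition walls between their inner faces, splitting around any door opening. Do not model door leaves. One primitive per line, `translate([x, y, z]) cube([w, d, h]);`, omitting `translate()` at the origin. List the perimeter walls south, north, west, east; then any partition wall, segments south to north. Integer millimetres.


cube([5250, 150, 2850]);
translate([0, 3600, 0]) cube([5250, 150, 2850]);
translate([0, 150, 0]) cube([150, 3450, 2850]);
translate([5100, 150, 0]) cube([150, 3450, 2850]);


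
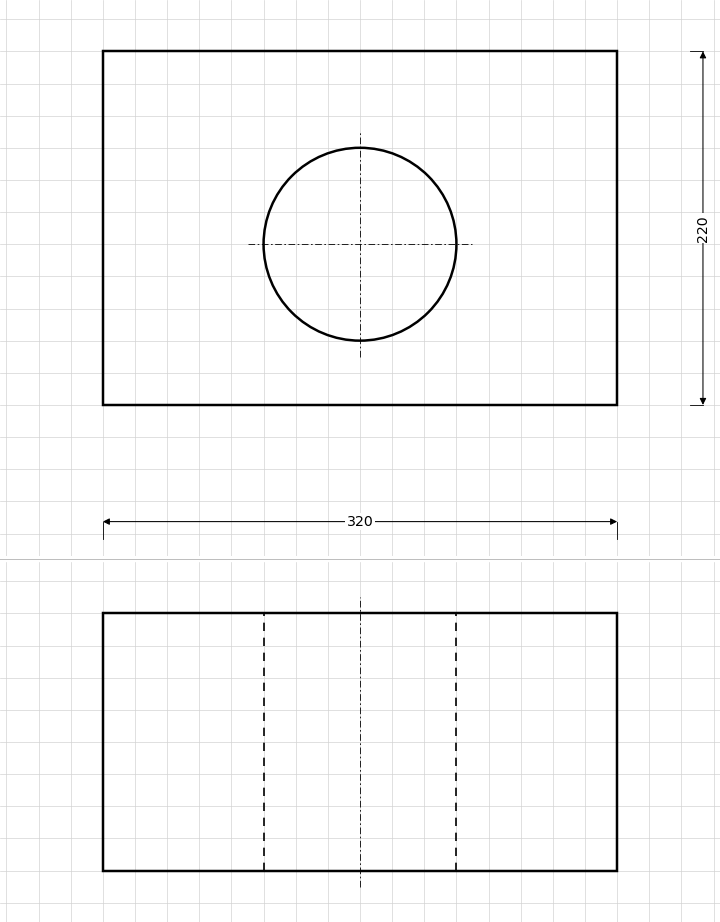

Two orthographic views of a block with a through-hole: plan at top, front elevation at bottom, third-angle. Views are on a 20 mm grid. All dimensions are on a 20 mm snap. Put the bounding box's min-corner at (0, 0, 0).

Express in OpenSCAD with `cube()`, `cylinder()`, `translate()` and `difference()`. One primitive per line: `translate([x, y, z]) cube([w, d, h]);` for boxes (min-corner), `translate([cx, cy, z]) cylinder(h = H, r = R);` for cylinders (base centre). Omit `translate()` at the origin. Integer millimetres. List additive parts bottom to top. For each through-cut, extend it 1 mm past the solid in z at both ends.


difference() {
  cube([320, 220, 160]);
  translate([160, 100, -1]) cylinder(h = 162, r = 60);
}


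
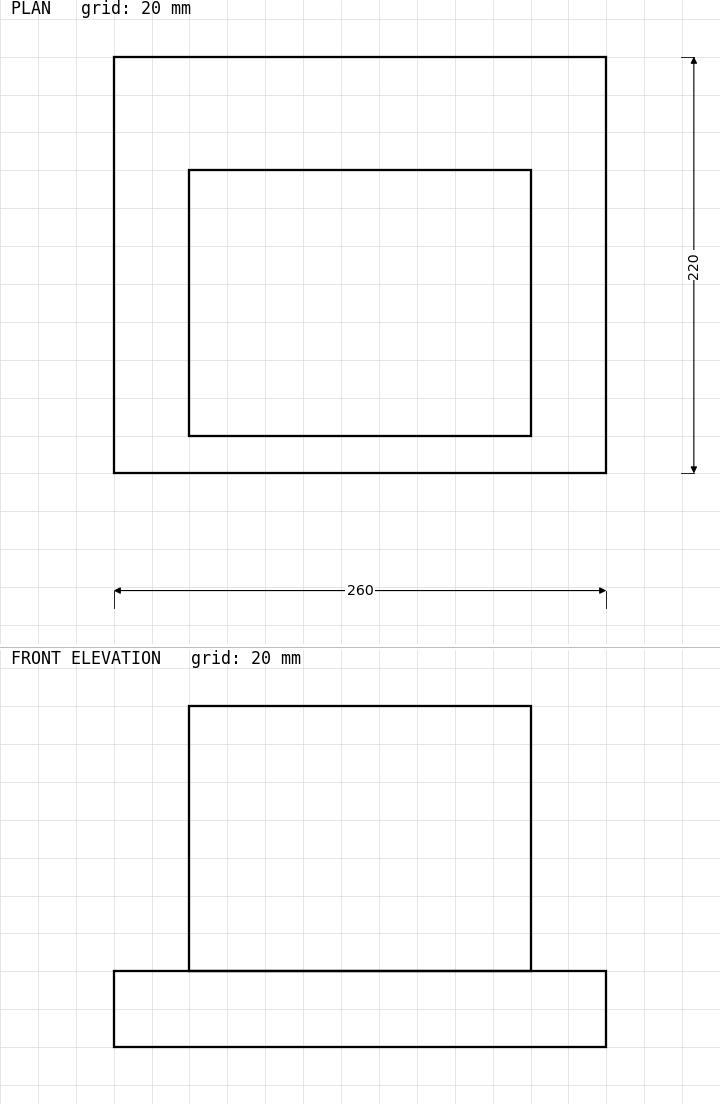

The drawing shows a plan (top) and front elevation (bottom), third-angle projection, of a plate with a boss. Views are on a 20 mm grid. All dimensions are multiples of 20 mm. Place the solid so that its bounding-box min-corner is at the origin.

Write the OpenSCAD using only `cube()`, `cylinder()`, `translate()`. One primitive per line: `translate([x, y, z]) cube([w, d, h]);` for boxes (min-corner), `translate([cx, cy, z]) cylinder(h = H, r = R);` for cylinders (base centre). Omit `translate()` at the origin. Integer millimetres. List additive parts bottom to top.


cube([260, 220, 40]);
translate([40, 20, 40]) cube([180, 140, 140]);
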